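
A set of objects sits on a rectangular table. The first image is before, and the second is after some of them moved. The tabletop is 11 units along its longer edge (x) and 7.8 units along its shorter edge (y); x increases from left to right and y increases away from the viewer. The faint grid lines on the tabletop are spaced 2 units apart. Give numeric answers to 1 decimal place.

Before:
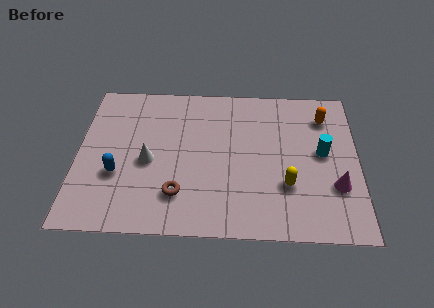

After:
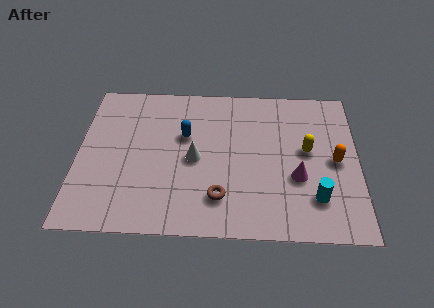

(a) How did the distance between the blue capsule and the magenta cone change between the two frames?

-3.7

Before: roughly 8.5 units apart; after: 4.8. That's 3.7 units closer together.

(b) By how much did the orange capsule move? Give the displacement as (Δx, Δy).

(0.4, -2.3)

The orange capsule was at about (9.7, 6.1) and moved to about (10.1, 3.8).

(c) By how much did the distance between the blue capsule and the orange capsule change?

-2.7

Before: roughly 8.7 units apart; after: 6.0. That's 2.7 units closer together.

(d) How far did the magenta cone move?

1.6

The magenta cone moved from about (10.1, 2.5) to (8.6, 2.9), a distance of √(1.5² + 0.4²) ≈ 1.6.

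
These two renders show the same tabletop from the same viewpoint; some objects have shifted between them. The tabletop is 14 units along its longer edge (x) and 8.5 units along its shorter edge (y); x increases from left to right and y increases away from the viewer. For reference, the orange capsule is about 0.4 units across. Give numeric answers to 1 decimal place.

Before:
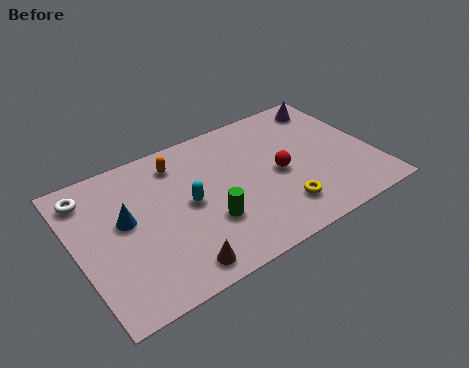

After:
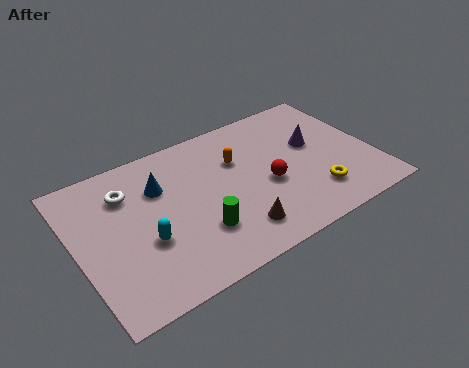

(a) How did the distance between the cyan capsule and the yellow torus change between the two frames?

+3.3

They were about 4.7 units apart before and 8.0 after — 3.3 units further apart.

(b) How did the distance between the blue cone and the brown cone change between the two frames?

+1.0

They were about 4.1 units apart before and 5.1 after — 1.0 units further apart.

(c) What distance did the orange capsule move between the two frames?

3.0

From (5.1, 6.9) to (7.8, 5.7), the orange capsule covered √(2.7² + 1.2²) ≈ 3.0 units.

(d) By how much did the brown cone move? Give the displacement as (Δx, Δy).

(2.9, 0.6)

The brown cone was at about (4.1, 1.1) and moved to about (7.0, 1.7).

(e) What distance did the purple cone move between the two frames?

2.5

The purple cone moved from about (12.6, 7.2) to (11.4, 5.0), a distance of √(1.2² + 2.2²) ≈ 2.5.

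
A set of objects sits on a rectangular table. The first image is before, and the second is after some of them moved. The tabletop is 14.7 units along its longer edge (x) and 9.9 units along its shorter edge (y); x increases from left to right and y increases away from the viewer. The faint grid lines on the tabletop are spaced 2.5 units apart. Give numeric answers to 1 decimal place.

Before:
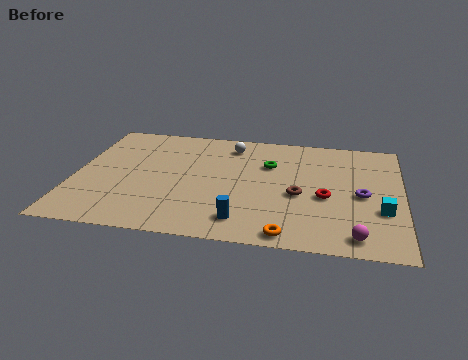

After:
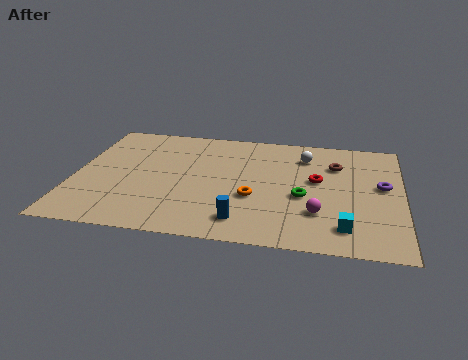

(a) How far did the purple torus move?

1.3

The purple torus was near (12.9, 4.6) before and (13.8, 5.5) after, so it travelled √(0.9² + 0.9²) ≈ 1.3 units.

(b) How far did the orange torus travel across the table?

3.2

The orange torus was near (9.7, 0.9) before and (8.1, 3.7) after, so it travelled √(1.6² + 2.8²) ≈ 3.2 units.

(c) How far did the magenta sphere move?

2.3

From (12.7, 1.2) to (11.0, 2.8), the magenta sphere covered √(1.7² + 1.6²) ≈ 2.3 units.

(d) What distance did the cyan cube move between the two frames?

2.3

From (13.8, 3.4) to (12.2, 1.8), the cyan cube covered √(1.6² + 1.6²) ≈ 2.3 units.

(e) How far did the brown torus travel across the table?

3.3

From (10.1, 4.2) to (11.7, 7.1), the brown torus covered √(1.6² + 2.9²) ≈ 3.3 units.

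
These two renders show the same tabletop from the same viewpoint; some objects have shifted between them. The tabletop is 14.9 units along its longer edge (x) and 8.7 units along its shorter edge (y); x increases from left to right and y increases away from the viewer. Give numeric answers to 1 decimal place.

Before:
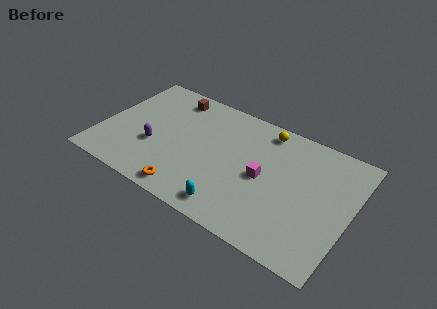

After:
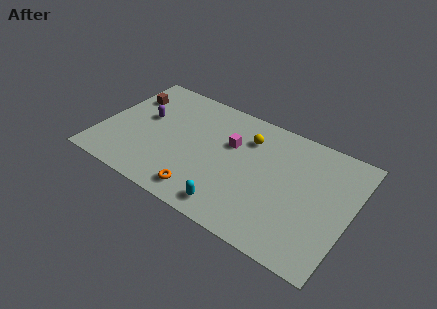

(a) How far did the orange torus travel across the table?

0.9

The orange torus moved from about (5.8, 1.0) to (6.6, 1.3), a distance of √(0.8² + 0.3²) ≈ 0.9.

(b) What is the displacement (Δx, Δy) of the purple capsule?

(-0.9, 1.9)

The purple capsule was at about (3.3, 3.2) and moved to about (2.4, 5.1).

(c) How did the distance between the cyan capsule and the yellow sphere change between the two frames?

-1.2

The distance was about 6.5 in the first image and 5.3 in the second, so they moved 1.2 units closer together.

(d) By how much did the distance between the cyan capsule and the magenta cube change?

+1.2

Before: roughly 3.3 units apart; after: 4.5. That's 1.2 units further apart.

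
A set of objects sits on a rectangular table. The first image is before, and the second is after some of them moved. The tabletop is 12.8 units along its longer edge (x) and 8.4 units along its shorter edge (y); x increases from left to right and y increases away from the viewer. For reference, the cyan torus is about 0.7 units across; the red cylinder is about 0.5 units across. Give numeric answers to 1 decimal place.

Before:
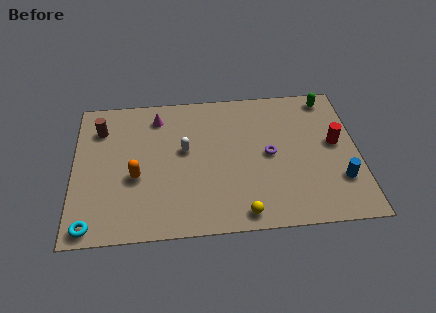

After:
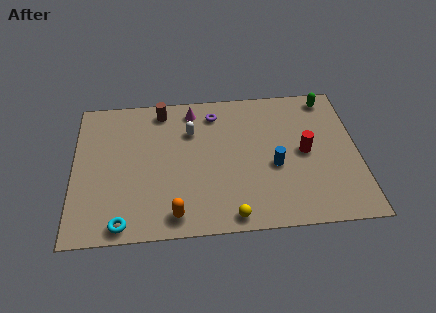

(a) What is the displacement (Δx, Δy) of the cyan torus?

(1.4, 0.0)

The cyan torus was at about (0.8, 0.8) and moved to about (2.2, 0.8).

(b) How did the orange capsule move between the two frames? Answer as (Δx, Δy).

(1.7, -2.3)

The orange capsule was at about (2.8, 3.4) and moved to about (4.5, 1.1).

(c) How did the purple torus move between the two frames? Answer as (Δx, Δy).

(-2.4, 2.7)

The purple torus was at about (8.8, 4.2) and moved to about (6.4, 6.9).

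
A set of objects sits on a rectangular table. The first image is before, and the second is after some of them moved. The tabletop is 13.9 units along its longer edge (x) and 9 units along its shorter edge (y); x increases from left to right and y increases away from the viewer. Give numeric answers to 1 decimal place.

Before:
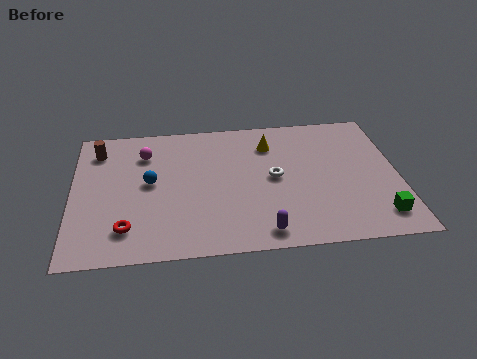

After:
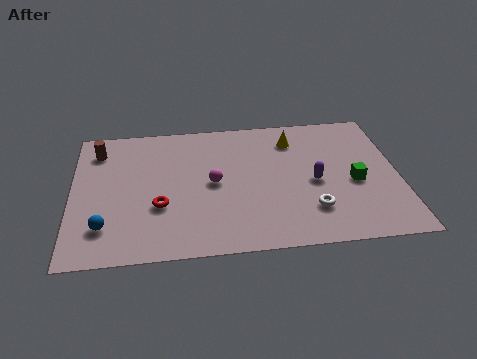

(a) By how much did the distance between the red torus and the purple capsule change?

+0.9

The distance was about 5.8 in the first image and 6.7 in the second, so they moved 0.9 units further apart.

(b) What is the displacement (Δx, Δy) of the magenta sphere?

(2.9, -2.3)

The magenta sphere was at about (3.1, 6.8) and moved to about (6.0, 4.5).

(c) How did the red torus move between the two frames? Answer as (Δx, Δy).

(1.4, 1.3)

The red torus started near (2.3, 1.9) and ended near (3.7, 3.2).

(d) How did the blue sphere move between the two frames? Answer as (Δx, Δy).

(-1.9, -2.7)

The blue sphere was at about (3.3, 4.8) and moved to about (1.4, 2.1).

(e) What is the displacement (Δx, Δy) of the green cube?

(-0.9, 2.3)

From the two frames, the green cube sits at roughly (12.9, 1.6) before and (12.0, 3.9) after.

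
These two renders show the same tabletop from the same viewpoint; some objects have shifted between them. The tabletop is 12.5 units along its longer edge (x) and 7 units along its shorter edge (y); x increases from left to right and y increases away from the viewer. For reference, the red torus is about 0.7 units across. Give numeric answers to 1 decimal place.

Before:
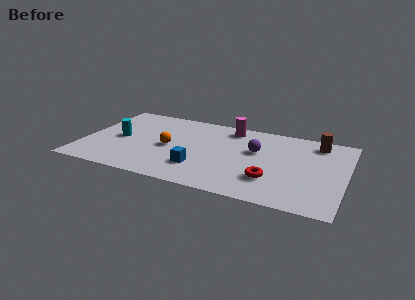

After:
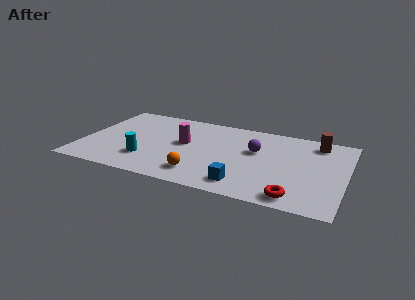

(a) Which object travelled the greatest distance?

the magenta cylinder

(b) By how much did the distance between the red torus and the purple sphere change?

+1.5

The distance was about 2.5 in the first image and 4.0 in the second, so they moved 1.5 units further apart.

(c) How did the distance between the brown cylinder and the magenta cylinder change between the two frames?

+2.3

The distance was about 4.2 in the first image and 6.5 in the second, so they moved 2.3 units further apart.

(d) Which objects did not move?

the brown cylinder and the purple sphere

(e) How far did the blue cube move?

2.3

The blue cube moved from about (5.7, 1.9) to (7.9, 1.2), a distance of √(2.2² + 0.7²) ≈ 2.3.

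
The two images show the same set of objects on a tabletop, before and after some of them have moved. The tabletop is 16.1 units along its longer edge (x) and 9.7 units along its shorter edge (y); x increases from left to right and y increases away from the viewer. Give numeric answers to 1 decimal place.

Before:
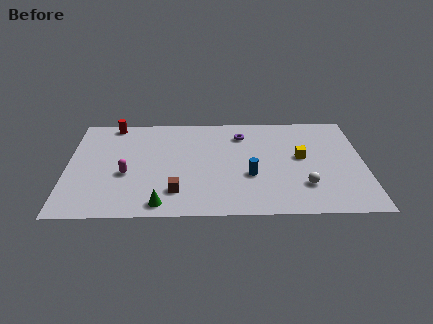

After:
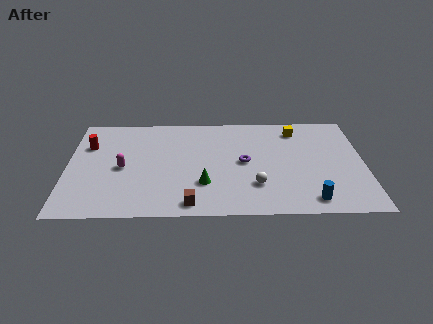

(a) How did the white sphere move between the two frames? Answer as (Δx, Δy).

(-2.6, 0.1)

The white sphere started near (12.8, 2.6) and ended near (10.2, 2.7).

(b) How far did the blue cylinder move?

3.9

The blue cylinder was near (9.9, 3.6) before and (13.1, 1.3) after, so it travelled √(3.2² + 2.3²) ≈ 3.9 units.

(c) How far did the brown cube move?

1.4

The brown cube was near (5.9, 2.2) before and (6.7, 1.1) after, so it travelled √(0.8² + 1.1²) ≈ 1.4 units.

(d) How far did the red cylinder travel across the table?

2.5

The red cylinder was near (2.4, 8.8) before and (1.1, 6.7) after, so it travelled √(1.3² + 2.1²) ≈ 2.5 units.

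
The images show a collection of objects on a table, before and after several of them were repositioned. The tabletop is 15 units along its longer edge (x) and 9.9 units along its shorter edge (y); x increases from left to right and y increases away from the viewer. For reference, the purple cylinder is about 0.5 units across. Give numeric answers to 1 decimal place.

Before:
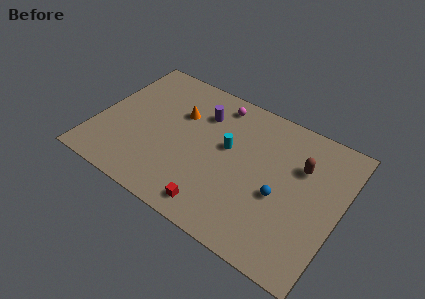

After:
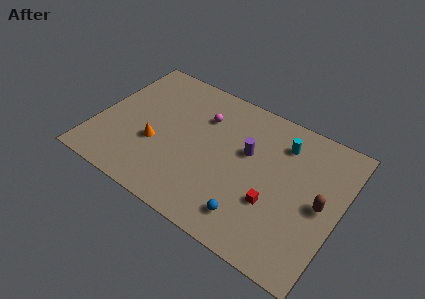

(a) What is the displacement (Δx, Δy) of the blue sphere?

(-1.4, -2.3)

The blue sphere was at about (11.5, 4.1) and moved to about (10.1, 1.8).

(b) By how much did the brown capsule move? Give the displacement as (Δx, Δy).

(1.5, -1.9)

From the two frames, the brown capsule sits at roughly (12.4, 6.7) before and (13.9, 4.8) after.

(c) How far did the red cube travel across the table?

3.8

The red cube was near (8.0, 1.3) before and (11.2, 3.4) after, so it travelled √(3.2² + 2.1²) ≈ 3.8 units.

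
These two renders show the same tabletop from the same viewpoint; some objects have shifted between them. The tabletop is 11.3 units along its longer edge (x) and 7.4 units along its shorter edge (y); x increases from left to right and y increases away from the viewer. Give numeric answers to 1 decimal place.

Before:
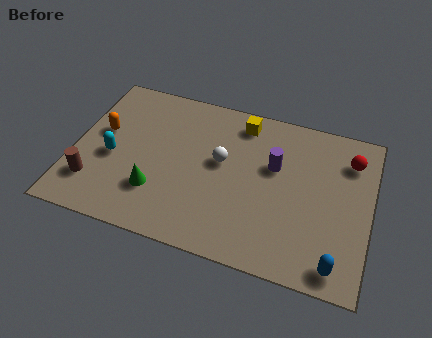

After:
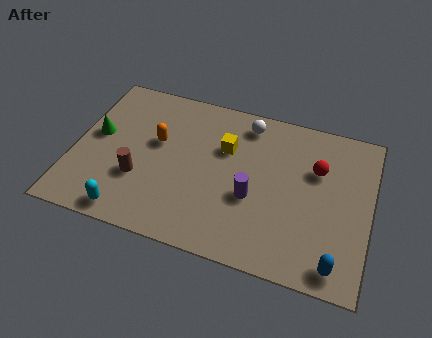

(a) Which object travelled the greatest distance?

the green cone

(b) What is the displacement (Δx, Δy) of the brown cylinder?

(1.7, 0.7)

The brown cylinder was at about (0.9, 1.8) and moved to about (2.6, 2.5).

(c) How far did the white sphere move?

2.2

The white sphere was near (5.6, 4.2) before and (6.4, 6.3) after, so it travelled √(0.8² + 2.1²) ≈ 2.2 units.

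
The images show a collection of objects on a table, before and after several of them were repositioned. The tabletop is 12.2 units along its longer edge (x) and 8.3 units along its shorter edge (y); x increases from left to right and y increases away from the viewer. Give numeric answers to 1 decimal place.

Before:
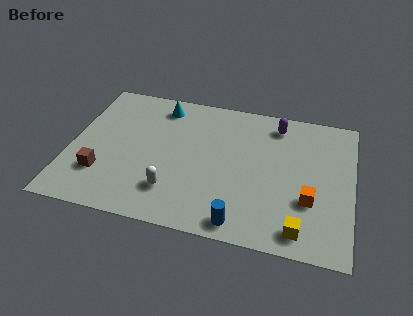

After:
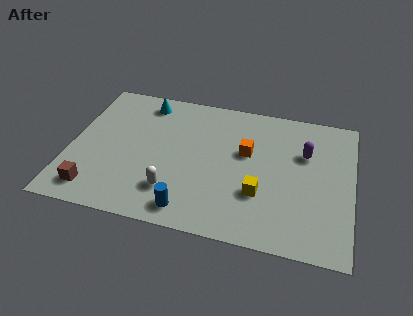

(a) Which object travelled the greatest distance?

the orange cube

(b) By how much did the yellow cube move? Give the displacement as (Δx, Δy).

(-1.8, 1.6)

From the two frames, the yellow cube sits at roughly (10.1, 1.1) before and (8.3, 2.7) after.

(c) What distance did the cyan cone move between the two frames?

0.7

The cyan cone was near (3.7, 7.0) before and (3.0, 7.1) after, so it travelled √(0.7² + 0.1²) ≈ 0.7 units.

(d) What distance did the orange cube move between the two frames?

3.6

The orange cube was near (10.4, 2.8) before and (7.6, 5.0) after, so it travelled √(2.8² + 2.2²) ≈ 3.6 units.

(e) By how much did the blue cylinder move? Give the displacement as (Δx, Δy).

(-2.2, 0.2)

The blue cylinder was at about (7.6, 0.9) and moved to about (5.4, 1.1).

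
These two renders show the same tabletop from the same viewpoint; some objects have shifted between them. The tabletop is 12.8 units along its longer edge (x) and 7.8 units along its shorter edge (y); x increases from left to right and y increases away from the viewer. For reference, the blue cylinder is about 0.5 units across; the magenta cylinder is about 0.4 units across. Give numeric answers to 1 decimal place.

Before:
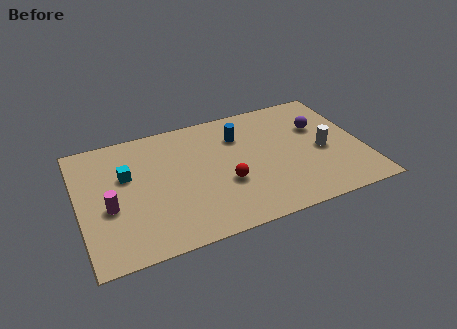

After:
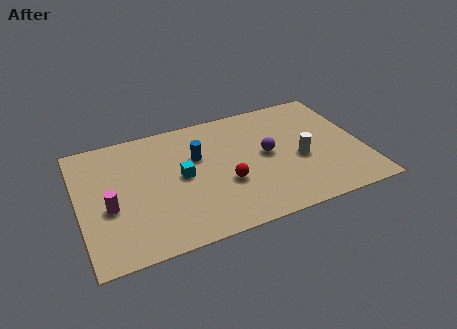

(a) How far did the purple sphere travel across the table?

2.7

The purple sphere was near (11.0, 5.1) before and (8.5, 4.1) after, so it travelled √(2.5² + 1.0²) ≈ 2.7 units.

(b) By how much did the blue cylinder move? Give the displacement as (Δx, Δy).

(-2.0, -0.7)

From the two frames, the blue cylinder sits at roughly (7.4, 5.7) before and (5.4, 5.0) after.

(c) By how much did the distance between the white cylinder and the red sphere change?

-1.1

They were about 4.5 units apart before and 3.4 after — 1.1 units closer together.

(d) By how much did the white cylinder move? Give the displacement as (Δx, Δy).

(-1.1, -0.2)

The white cylinder was at about (11.0, 3.5) and moved to about (9.9, 3.3).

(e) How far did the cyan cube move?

2.6

The cyan cube moved from about (2.2, 4.9) to (4.6, 4.0), a distance of √(2.4² + 0.9²) ≈ 2.6.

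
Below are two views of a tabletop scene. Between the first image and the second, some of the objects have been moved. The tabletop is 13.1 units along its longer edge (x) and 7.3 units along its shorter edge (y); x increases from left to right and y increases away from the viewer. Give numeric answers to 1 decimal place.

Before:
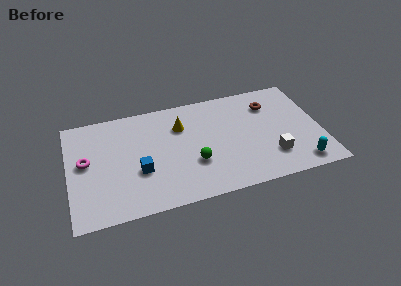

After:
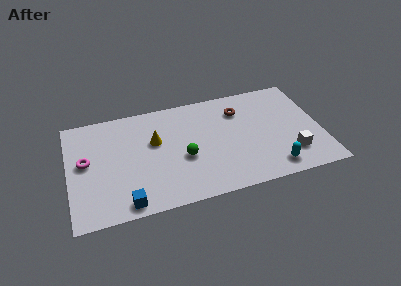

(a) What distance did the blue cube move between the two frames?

2.1

From (3.6, 2.7) to (2.8, 0.8), the blue cube covered √(0.8² + 1.9²) ≈ 2.1 units.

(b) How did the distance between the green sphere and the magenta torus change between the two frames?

-0.6

Before: roughly 5.7 units apart; after: 5.1. That's 0.6 units closer together.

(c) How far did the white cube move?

1.0

From (10.4, 1.9) to (11.4, 1.8), the white cube covered √(1.0² + 0.1²) ≈ 1.0 units.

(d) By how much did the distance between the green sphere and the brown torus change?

-1.2

Before: roughly 5.2 units apart; after: 4.0. That's 1.2 units closer together.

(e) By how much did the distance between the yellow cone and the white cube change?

+1.8

They were about 5.6 units apart before and 7.4 after — 1.8 units further apart.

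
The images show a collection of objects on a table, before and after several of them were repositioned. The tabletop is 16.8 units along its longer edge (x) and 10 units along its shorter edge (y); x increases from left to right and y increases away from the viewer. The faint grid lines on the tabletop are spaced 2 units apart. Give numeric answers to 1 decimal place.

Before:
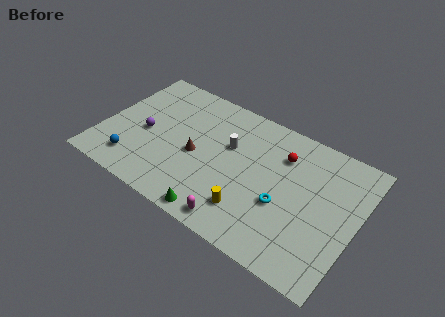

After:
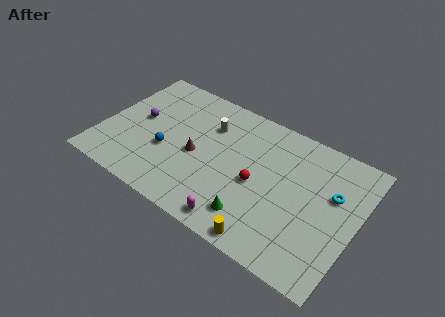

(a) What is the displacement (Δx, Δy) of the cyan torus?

(2.9, 2.4)

The cyan torus was at about (12.2, 3.9) and moved to about (15.1, 6.3).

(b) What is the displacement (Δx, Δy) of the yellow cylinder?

(1.4, -1.4)

From the two frames, the yellow cylinder sits at roughly (10.3, 2.3) before and (11.7, 0.9) after.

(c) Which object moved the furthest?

the cyan torus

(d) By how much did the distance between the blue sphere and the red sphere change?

-4.6

They were about 10.6 units apart before and 6.0 after — 4.6 units closer together.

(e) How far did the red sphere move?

3.1

The red sphere was near (11.6, 7.4) before and (10.4, 4.5) after, so it travelled √(1.2² + 2.9²) ≈ 3.1 units.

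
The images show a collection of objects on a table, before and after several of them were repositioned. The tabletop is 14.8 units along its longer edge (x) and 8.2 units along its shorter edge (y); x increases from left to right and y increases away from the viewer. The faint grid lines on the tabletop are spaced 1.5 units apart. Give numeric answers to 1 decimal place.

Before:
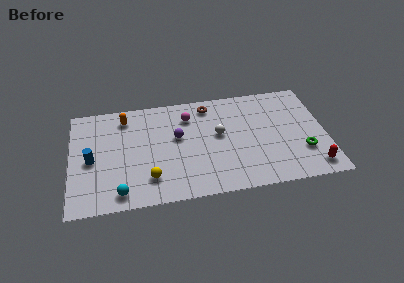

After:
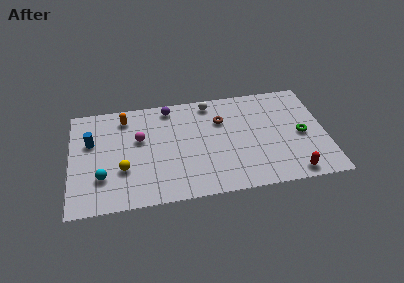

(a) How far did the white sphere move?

2.6

The white sphere moved from about (8.6, 4.6) to (8.2, 7.2), a distance of √(0.4² + 2.6²) ≈ 2.6.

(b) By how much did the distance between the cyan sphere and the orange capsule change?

-1.1

Before: roughly 5.7 units apart; after: 4.6. That's 1.1 units closer together.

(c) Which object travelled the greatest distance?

the magenta sphere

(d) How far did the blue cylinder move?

1.4

The blue cylinder was near (1.2, 3.8) before and (1.2, 5.2) after, so it travelled √(0.0² + 1.4²) ≈ 1.4 units.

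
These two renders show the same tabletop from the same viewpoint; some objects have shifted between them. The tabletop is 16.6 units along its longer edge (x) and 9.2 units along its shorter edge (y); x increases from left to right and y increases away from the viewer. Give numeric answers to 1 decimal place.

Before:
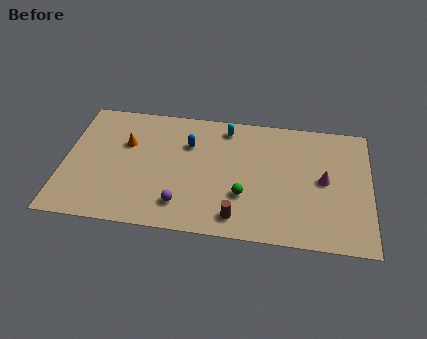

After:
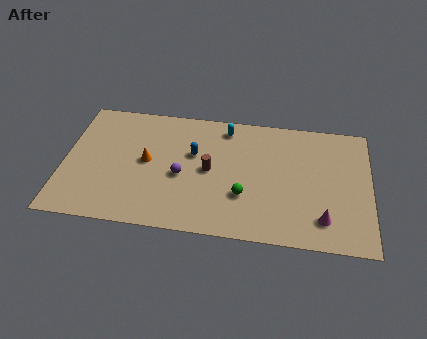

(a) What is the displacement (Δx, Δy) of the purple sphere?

(-0.1, 2.1)

From the two frames, the purple sphere sits at roughly (6.5, 1.9) before and (6.4, 4.0) after.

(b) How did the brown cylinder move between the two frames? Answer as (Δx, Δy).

(-1.6, 3.2)

The brown cylinder started near (9.5, 1.4) and ended near (7.9, 4.6).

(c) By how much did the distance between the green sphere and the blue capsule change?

-0.7

They were about 4.6 units apart before and 3.9 after — 0.7 units closer together.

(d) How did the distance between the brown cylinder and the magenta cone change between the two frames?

+1.1

Before: roughly 5.7 units apart; after: 6.8. That's 1.1 units further apart.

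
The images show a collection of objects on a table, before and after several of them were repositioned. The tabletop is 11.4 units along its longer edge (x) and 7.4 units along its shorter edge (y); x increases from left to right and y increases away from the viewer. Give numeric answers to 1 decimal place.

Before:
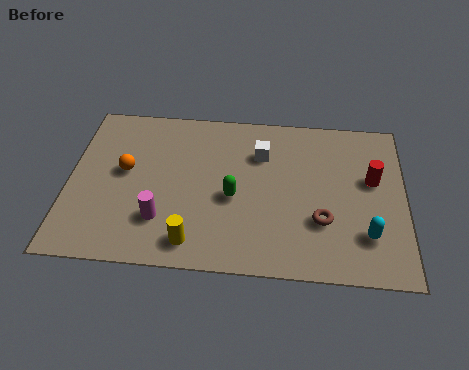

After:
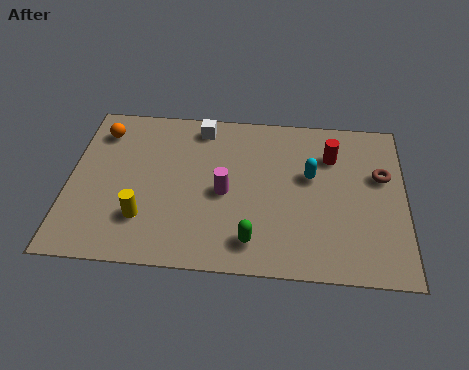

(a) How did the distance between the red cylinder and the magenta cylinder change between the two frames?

-3.4

Before: roughly 7.5 units apart; after: 4.1. That's 3.4 units closer together.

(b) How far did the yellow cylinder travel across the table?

1.9

The yellow cylinder moved from about (4.3, 1.1) to (2.6, 2.0), a distance of √(1.7² + 0.9²) ≈ 1.9.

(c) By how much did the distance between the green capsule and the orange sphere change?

+3.2

The distance was about 3.8 in the first image and 7.0 in the second, so they moved 3.2 units further apart.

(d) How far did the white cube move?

2.4

The white cube was near (6.5, 5.3) before and (4.4, 6.4) after, so it travelled √(2.1² + 1.1²) ≈ 2.4 units.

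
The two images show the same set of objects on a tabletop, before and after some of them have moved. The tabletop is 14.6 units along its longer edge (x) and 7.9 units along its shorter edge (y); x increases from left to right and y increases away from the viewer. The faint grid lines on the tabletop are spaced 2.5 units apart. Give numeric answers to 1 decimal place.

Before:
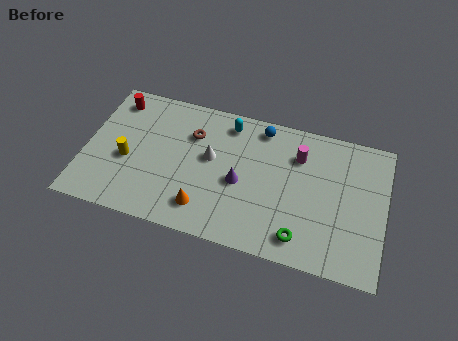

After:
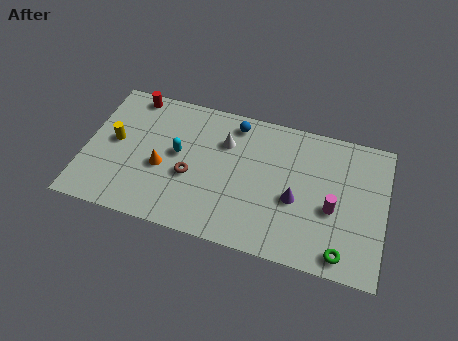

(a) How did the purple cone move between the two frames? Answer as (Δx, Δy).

(2.7, -0.2)

The purple cone was at about (7.6, 3.5) and moved to about (10.3, 3.3).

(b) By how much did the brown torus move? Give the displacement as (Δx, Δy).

(0.1, -2.4)

The brown torus was at about (5.1, 5.6) and moved to about (5.2, 3.2).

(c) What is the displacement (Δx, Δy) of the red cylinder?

(0.8, 0.5)

The red cylinder was at about (1.2, 6.6) and moved to about (2.0, 7.1).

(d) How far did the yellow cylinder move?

1.1

From (2.1, 3.3) to (1.4, 4.2), the yellow cylinder covered √(0.7² + 0.9²) ≈ 1.1 units.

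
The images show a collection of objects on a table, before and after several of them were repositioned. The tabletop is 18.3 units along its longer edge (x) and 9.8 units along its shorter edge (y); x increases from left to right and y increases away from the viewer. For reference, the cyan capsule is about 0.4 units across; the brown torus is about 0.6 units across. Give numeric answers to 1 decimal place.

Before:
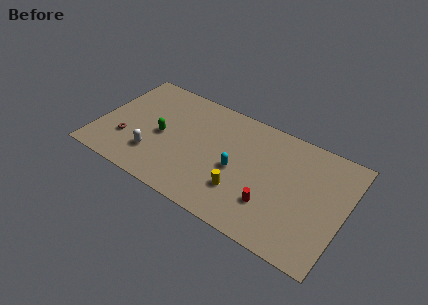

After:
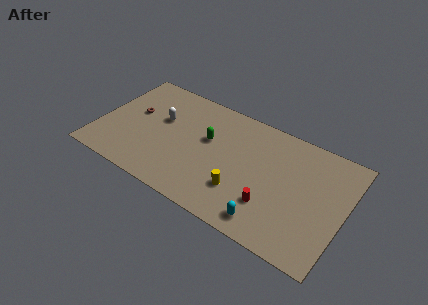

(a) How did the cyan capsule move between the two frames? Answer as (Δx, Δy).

(2.8, -3.0)

The cyan capsule started near (10.4, 4.4) and ended near (13.2, 1.4).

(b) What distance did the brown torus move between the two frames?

2.7

The brown torus moved from about (2.3, 3.0) to (2.4, 5.7), a distance of √(0.1² + 2.7²) ≈ 2.7.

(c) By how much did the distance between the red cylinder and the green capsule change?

-2.6

Before: roughly 8.7 units apart; after: 6.1. That's 2.6 units closer together.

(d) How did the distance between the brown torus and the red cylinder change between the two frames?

+0.3

They were about 10.9 units apart before and 11.2 after — 0.3 units further apart.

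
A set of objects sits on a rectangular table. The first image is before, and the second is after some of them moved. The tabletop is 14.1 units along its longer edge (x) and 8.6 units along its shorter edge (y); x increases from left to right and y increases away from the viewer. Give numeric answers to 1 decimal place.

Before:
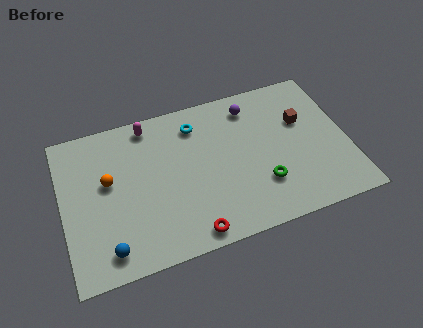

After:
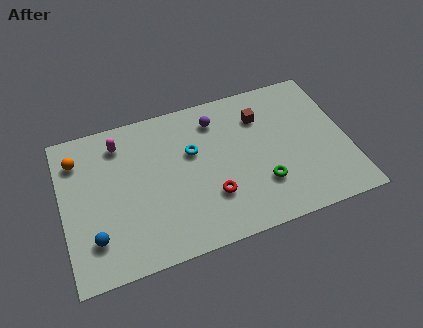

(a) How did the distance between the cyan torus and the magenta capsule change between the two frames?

+1.4

The distance was about 2.4 in the first image and 3.8 in the second, so they moved 1.4 units further apart.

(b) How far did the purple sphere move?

1.8

The purple sphere moved from about (9.6, 7.1) to (7.8, 6.9), a distance of √(1.8² + 0.2²) ≈ 1.8.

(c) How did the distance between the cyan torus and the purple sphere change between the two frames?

-0.8

They were about 2.8 units apart before and 2.0 after — 0.8 units closer together.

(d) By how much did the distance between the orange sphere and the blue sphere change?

+0.9

Before: roughly 3.7 units apart; after: 4.6. That's 0.9 units further apart.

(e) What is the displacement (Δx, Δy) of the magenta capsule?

(-1.5, -0.6)

The magenta capsule was at about (4.5, 7.6) and moved to about (3.0, 7.0).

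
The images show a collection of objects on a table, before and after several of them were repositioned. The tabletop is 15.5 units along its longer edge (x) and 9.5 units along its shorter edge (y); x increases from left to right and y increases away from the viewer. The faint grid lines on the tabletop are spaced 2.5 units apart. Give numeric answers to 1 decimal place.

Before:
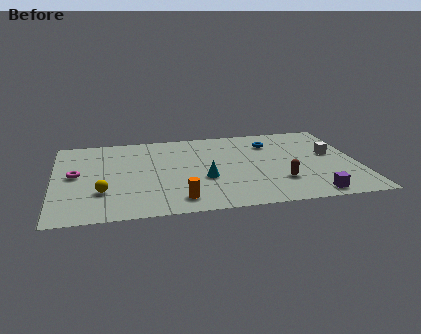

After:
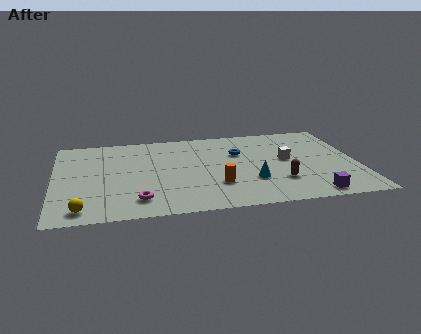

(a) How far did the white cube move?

2.3

From (14.2, 5.4) to (11.9, 5.1), the white cube covered √(2.3² + 0.3²) ≈ 2.3 units.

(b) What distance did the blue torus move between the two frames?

1.9

From (11.2, 7.2) to (9.5, 6.3), the blue torus covered √(1.7² + 0.9²) ≈ 1.9 units.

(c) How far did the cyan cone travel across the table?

2.5

From (7.6, 3.6) to (10.0, 3.0), the cyan cone covered √(2.4² + 0.6²) ≈ 2.5 units.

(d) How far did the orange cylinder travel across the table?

2.4

From (6.2, 1.5) to (8.2, 2.8), the orange cylinder covered √(2.0² + 1.3²) ≈ 2.4 units.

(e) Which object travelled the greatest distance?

the magenta torus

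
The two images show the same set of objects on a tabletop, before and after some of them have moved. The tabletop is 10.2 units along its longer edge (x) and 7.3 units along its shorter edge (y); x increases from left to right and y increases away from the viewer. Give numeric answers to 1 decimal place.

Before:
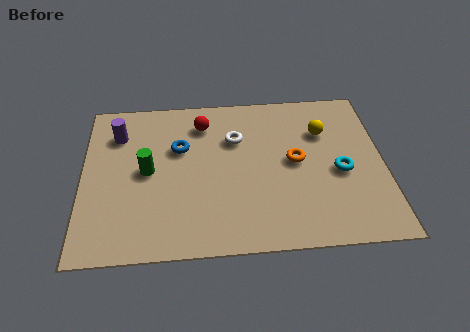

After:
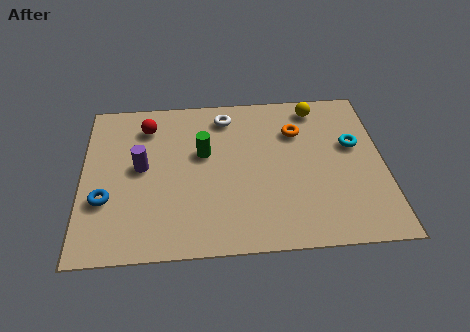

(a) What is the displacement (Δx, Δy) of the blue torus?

(-2.5, -2.2)

The blue torus was at about (3.3, 4.7) and moved to about (0.8, 2.5).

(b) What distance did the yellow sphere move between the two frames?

1.2

The yellow sphere moved from about (8.2, 5.1) to (8.0, 6.3), a distance of √(0.2² + 1.2²) ≈ 1.2.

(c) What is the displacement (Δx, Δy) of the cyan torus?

(0.5, 1.2)

The cyan torus started near (8.7, 3.2) and ended near (9.2, 4.4).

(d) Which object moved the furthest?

the blue torus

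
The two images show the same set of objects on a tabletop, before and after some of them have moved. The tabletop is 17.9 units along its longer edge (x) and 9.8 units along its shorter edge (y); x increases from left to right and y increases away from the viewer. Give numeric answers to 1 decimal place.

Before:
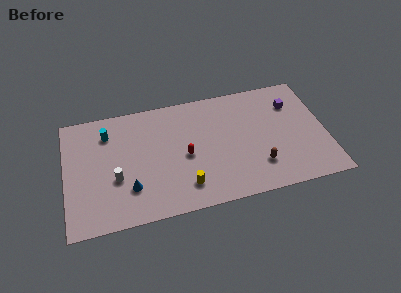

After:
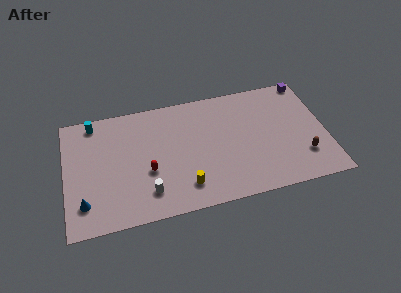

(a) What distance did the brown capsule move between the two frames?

3.1

From (13.1, 2.5) to (16.2, 2.6), the brown capsule covered √(3.1² + 0.1²) ≈ 3.1 units.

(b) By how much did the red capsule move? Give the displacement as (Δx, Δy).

(-2.6, -0.7)

The red capsule was at about (8.2, 4.5) and moved to about (5.6, 3.8).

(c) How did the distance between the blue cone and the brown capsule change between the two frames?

+6.2

The distance was about 8.8 in the first image and 15.0 in the second, so they moved 6.2 units further apart.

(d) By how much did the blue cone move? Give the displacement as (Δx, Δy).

(-3.1, -0.5)

The blue cone was at about (4.3, 2.7) and moved to about (1.2, 2.2).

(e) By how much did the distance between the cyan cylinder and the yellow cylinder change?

+1.4

Before: roughly 7.5 units apart; after: 8.9. That's 1.4 units further apart.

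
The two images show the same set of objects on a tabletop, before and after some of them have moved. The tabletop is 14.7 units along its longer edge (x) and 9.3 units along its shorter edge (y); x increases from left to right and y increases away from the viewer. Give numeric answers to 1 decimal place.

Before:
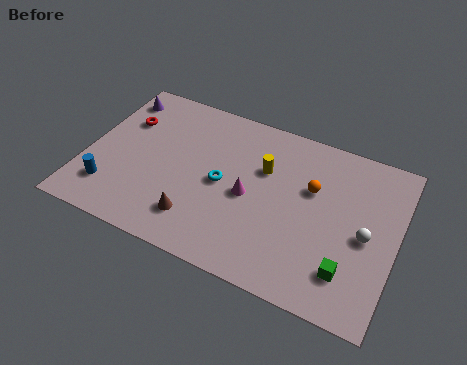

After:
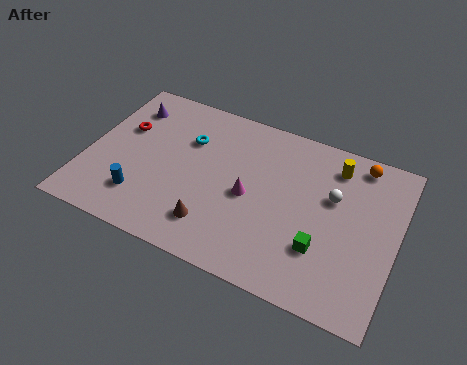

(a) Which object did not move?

the magenta cone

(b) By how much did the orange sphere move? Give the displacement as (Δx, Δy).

(2.0, 2.3)

From the two frames, the orange sphere sits at roughly (10.6, 5.9) before and (12.6, 8.2) after.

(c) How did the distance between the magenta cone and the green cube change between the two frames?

-1.5

Before: roughly 5.4 units apart; after: 3.9. That's 1.5 units closer together.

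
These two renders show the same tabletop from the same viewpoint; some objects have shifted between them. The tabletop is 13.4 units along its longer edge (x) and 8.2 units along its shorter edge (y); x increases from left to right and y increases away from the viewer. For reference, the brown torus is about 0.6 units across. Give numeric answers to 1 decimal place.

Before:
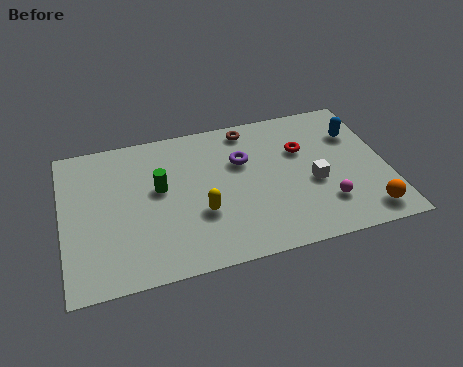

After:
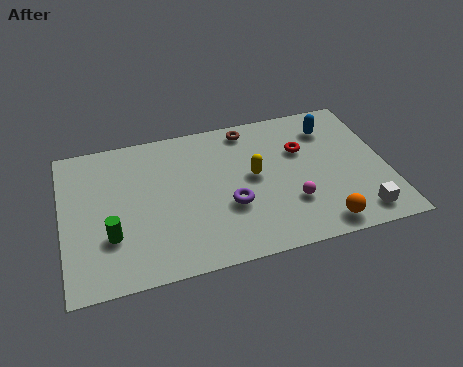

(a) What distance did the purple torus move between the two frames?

2.5

From (7.5, 5.4) to (6.8, 3.0), the purple torus covered √(0.7² + 2.4²) ≈ 2.5 units.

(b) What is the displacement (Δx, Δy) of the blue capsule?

(-1.0, 0.6)

From the two frames, the blue capsule sits at roughly (12.3, 5.8) before and (11.3, 6.4) after.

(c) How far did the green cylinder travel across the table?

3.0

The green cylinder was near (4.0, 4.7) before and (1.9, 2.6) after, so it travelled √(2.1² + 2.1²) ≈ 3.0 units.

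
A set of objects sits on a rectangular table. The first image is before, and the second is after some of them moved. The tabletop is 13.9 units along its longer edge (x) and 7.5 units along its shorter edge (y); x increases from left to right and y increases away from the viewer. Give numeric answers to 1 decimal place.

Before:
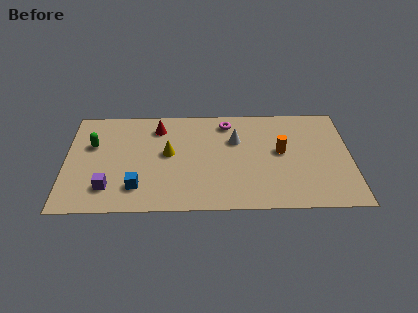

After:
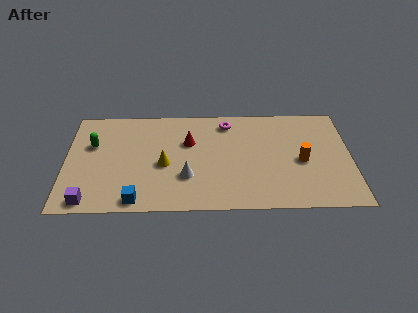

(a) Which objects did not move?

the magenta torus and the green capsule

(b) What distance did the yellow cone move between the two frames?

0.8

The yellow cone was near (5.0, 4.1) before and (4.8, 3.3) after, so it travelled √(0.2² + 0.8²) ≈ 0.8 units.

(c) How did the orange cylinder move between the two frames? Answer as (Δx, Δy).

(1.0, -0.7)

The orange cylinder started near (10.5, 4.1) and ended near (11.5, 3.4).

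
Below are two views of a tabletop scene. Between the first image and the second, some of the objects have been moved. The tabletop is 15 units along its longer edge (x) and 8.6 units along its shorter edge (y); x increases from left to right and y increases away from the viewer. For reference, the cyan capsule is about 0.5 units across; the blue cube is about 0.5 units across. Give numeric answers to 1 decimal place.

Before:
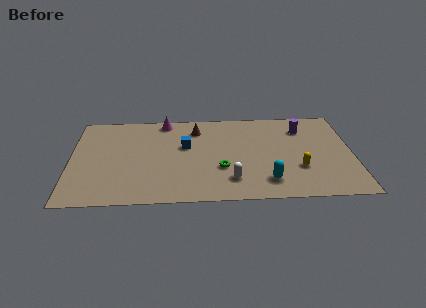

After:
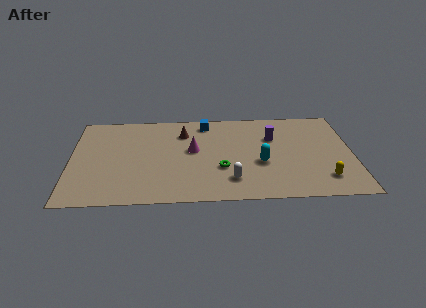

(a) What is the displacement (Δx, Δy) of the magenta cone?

(1.5, -2.9)

From the two frames, the magenta cone sits at roughly (5.0, 7.7) before and (6.5, 4.8) after.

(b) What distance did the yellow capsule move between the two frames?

1.6

The yellow capsule moved from about (12.1, 2.8) to (13.4, 1.8), a distance of √(1.3² + 1.0²) ≈ 1.6.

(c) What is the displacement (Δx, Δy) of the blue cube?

(1.1, 2.2)

The blue cube was at about (6.1, 5.2) and moved to about (7.2, 7.4).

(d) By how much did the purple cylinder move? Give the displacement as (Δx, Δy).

(-1.6, -0.8)

From the two frames, the purple cylinder sits at roughly (12.4, 6.6) before and (10.8, 5.8) after.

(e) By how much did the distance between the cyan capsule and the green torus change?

-0.6

Before: roughly 2.7 units apart; after: 2.1. That's 0.6 units closer together.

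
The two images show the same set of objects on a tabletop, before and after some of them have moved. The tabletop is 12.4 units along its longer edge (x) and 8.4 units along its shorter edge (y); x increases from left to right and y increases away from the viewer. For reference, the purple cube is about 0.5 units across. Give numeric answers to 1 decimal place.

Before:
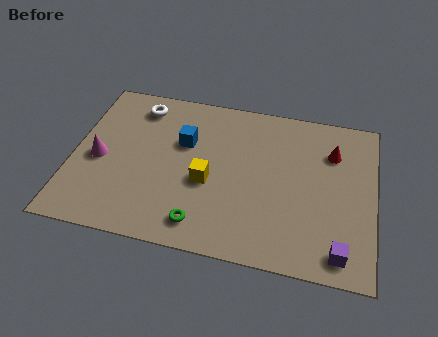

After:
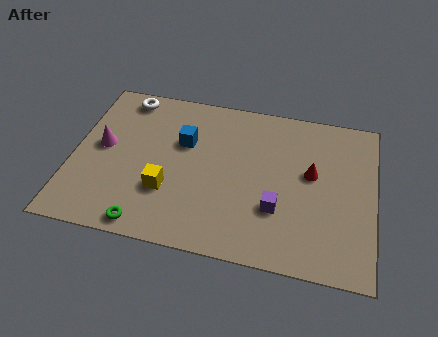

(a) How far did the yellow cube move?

1.8

From (5.6, 3.5) to (4.0, 2.7), the yellow cube covered √(1.6² + 0.8²) ≈ 1.8 units.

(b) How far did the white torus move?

0.7

The white torus was near (2.5, 7.0) before and (1.9, 7.4) after, so it travelled √(0.6² + 0.4²) ≈ 0.7 units.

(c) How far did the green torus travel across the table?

2.3

The green torus was near (5.5, 1.3) before and (3.3, 0.8) after, so it travelled √(2.2² + 0.5²) ≈ 2.3 units.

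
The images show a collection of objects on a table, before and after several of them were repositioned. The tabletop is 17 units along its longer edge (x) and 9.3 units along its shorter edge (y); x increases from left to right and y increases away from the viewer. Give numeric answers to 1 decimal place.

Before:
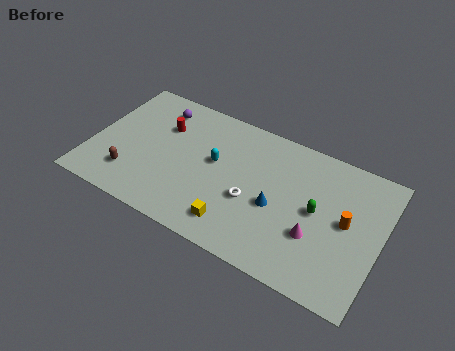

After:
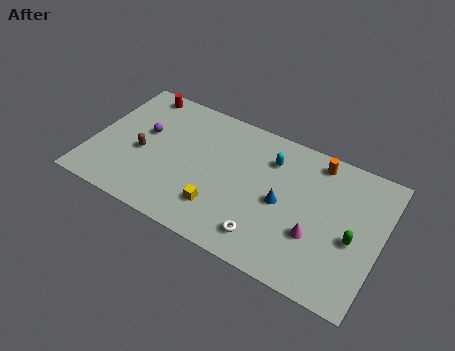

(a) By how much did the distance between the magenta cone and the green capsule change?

+0.6

They were about 1.6 units apart before and 2.2 after — 0.6 units further apart.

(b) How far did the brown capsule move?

1.8

From (2.6, 2.2) to (3.0, 4.0), the brown capsule covered √(0.4² + 1.8²) ≈ 1.8 units.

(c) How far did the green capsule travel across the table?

2.3

The green capsule moved from about (13.3, 4.8) to (15.5, 4.0), a distance of √(2.2² + 0.8²) ≈ 2.3.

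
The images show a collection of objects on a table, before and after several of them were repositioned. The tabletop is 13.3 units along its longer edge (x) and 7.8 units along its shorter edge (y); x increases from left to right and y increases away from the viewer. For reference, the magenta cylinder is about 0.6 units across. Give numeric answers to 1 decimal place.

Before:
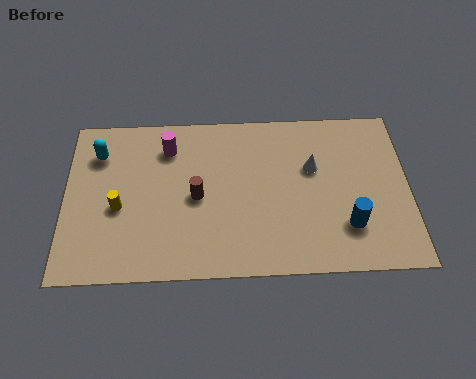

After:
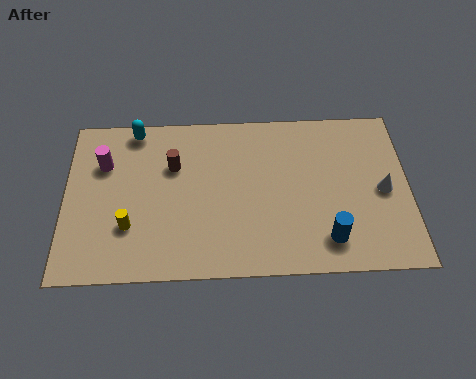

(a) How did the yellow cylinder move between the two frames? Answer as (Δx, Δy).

(0.4, -0.9)

From the two frames, the yellow cylinder sits at roughly (2.1, 3.3) before and (2.5, 2.4) after.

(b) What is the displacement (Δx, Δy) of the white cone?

(2.7, -1.2)

The white cone was at about (9.6, 4.9) and moved to about (12.3, 3.7).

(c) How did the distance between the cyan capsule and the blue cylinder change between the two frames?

-1.1

The distance was about 10.3 in the first image and 9.2 in the second, so they moved 1.1 units closer together.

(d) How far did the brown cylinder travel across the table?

1.7

From (5.1, 3.7) to (4.2, 5.2), the brown cylinder covered √(0.9² + 1.5²) ≈ 1.7 units.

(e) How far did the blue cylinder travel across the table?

1.0

From (10.9, 2.1) to (10.1, 1.5), the blue cylinder covered √(0.8² + 0.6²) ≈ 1.0 units.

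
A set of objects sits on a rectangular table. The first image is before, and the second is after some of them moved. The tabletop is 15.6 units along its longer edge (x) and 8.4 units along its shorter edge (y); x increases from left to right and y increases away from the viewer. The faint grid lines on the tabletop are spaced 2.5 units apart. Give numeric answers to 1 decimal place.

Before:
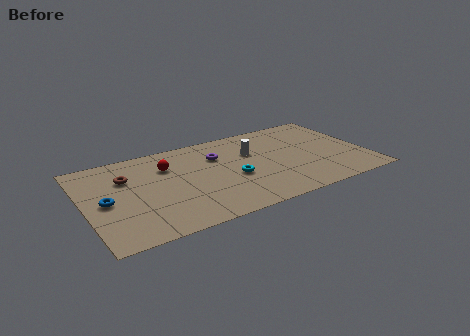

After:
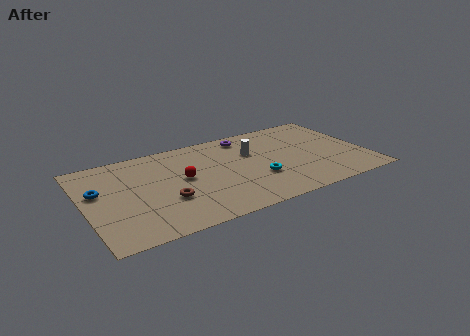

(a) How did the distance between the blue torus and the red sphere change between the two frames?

+0.5

The distance was about 4.1 in the first image and 4.6 in the second, so they moved 0.5 units further apart.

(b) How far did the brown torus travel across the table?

3.5

The brown torus moved from about (2.4, 5.8) to (4.3, 2.9), a distance of √(1.9² + 2.9²) ≈ 3.5.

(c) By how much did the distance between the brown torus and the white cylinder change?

-1.3

The distance was about 7.0 in the first image and 5.7 in the second, so they moved 1.3 units closer together.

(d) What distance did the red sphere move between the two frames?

1.7

From (4.7, 6.0) to (5.4, 4.5), the red sphere covered √(0.7² + 1.5²) ≈ 1.7 units.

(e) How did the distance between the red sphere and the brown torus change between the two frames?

-0.4

They were about 2.3 units apart before and 1.9 after — 0.4 units closer together.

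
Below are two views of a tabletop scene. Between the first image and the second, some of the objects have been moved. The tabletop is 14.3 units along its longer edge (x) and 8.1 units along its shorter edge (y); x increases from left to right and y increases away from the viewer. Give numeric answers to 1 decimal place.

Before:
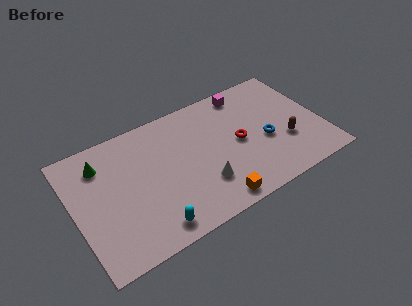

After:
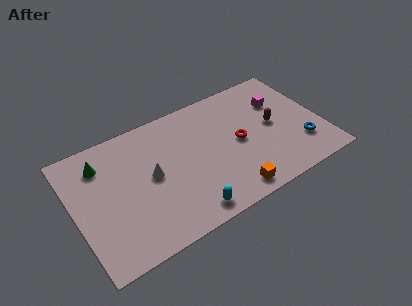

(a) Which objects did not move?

the red torus and the green cone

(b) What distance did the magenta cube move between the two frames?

2.3

The magenta cube was near (10.4, 7.1) before and (12.2, 5.6) after, so it travelled √(1.8² + 1.5²) ≈ 2.3 units.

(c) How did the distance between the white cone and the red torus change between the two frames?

+2.2

The distance was about 2.9 in the first image and 5.1 in the second, so they moved 2.2 units further apart.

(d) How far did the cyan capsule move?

2.0

The cyan capsule moved from about (4.0, 1.1) to (6.0, 1.0), a distance of √(2.0² + 0.1²) ≈ 2.0.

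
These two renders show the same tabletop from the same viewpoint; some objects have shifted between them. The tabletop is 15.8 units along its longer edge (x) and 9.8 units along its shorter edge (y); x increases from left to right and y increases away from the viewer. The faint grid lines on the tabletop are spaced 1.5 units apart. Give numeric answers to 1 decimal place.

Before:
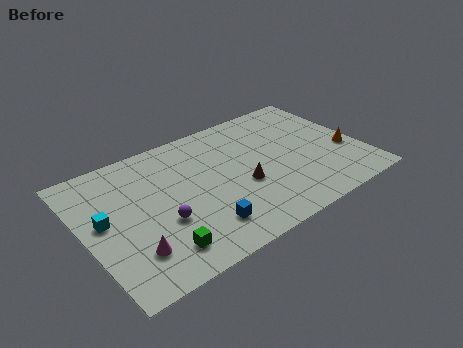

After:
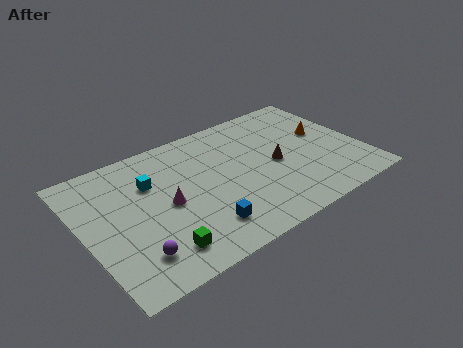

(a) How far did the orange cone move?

2.2

From (14.9, 3.7) to (14.0, 5.7), the orange cone covered √(0.9² + 2.0²) ≈ 2.2 units.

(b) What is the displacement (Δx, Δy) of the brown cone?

(2.1, 0.7)

The brown cone was at about (8.8, 3.9) and moved to about (10.9, 4.6).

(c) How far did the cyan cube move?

3.2

From (1.1, 5.3) to (4.0, 6.7), the cyan cube covered √(2.9² + 1.4²) ≈ 3.2 units.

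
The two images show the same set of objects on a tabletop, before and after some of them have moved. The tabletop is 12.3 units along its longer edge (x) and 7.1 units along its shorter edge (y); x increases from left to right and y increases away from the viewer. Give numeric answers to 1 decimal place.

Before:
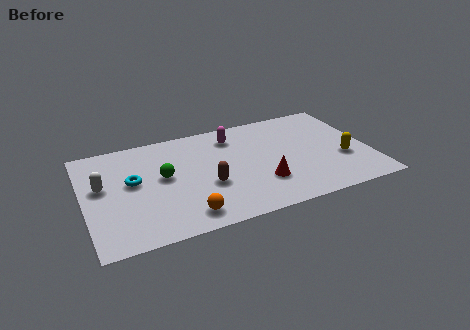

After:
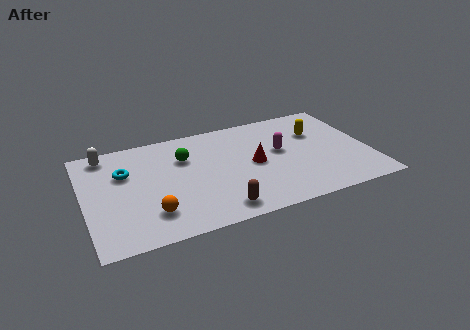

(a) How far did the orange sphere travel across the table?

1.5

The orange sphere moved from about (4.1, 1.1) to (2.7, 1.7), a distance of √(1.4² + 0.6²) ≈ 1.5.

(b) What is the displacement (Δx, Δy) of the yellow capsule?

(-0.9, 2.2)

From the two frames, the yellow capsule sits at roughly (11.1, 2.6) before and (10.2, 4.8) after.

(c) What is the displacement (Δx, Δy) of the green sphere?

(1.0, 1.0)

From the two frames, the green sphere sits at roughly (3.4, 3.9) before and (4.4, 4.9) after.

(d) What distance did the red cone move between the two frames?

1.4

The red cone was near (7.5, 2.1) before and (7.3, 3.5) after, so it travelled √(0.2² + 1.4²) ≈ 1.4 units.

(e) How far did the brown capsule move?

1.7

The brown capsule was near (5.2, 2.7) before and (5.5, 1.0) after, so it travelled √(0.3² + 1.7²) ≈ 1.7 units.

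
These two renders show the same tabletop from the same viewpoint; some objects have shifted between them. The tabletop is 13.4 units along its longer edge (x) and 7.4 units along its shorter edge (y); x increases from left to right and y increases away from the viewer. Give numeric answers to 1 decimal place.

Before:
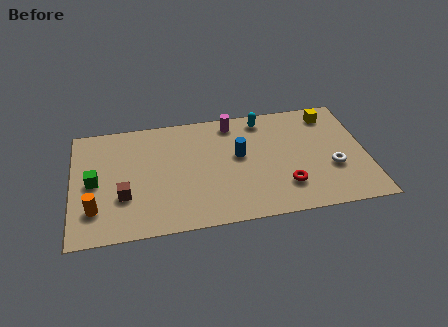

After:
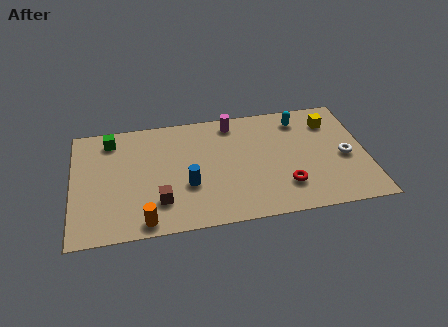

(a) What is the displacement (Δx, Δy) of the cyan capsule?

(1.7, -0.3)

The cyan capsule started near (8.8, 6.4) and ended near (10.5, 6.1).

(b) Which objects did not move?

the magenta cylinder and the red torus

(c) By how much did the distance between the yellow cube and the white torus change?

-1.0

Before: roughly 3.5 units apart; after: 2.5. That's 1.0 units closer together.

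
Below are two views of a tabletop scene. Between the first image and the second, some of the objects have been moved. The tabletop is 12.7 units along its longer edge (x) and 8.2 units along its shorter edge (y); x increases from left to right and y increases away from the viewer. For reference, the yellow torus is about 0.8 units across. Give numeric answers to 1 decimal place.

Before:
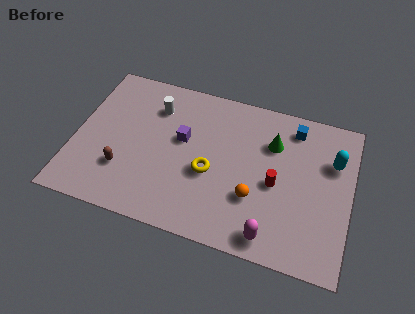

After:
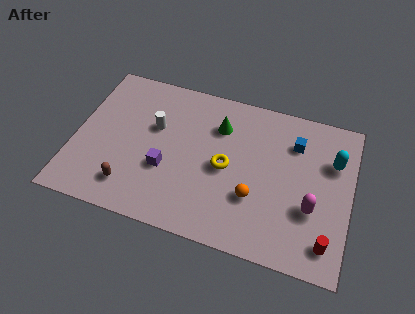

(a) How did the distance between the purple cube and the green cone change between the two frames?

-0.5

The distance was about 4.2 in the first image and 3.7 in the second, so they moved 0.5 units closer together.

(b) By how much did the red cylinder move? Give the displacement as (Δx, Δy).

(2.5, -2.3)

From the two frames, the red cylinder sits at roughly (9.3, 3.7) before and (11.8, 1.4) after.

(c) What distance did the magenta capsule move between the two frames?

2.5

From (9.3, 1.0) to (11.0, 2.9), the magenta capsule covered √(1.7² + 1.9²) ≈ 2.5 units.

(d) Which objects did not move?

the cyan capsule and the orange sphere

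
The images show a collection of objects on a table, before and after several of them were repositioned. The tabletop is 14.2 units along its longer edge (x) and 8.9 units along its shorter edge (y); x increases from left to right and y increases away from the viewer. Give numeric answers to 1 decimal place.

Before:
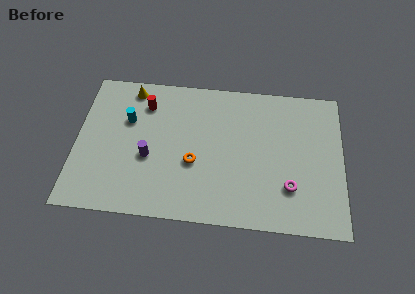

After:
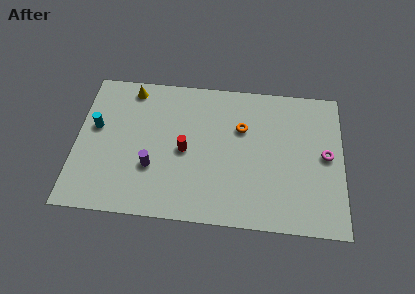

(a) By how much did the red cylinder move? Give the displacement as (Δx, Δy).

(2.2, -2.7)

The red cylinder started near (3.6, 6.9) and ended near (5.8, 4.2).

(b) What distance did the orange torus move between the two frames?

3.5

The orange torus moved from about (6.3, 3.5) to (8.8, 5.9), a distance of √(2.5² + 2.4²) ≈ 3.5.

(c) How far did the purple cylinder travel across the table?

0.6

From (3.9, 3.6) to (4.1, 3.0), the purple cylinder covered √(0.2² + 0.6²) ≈ 0.6 units.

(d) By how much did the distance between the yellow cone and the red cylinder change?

+3.5

They were about 1.2 units apart before and 4.7 after — 3.5 units further apart.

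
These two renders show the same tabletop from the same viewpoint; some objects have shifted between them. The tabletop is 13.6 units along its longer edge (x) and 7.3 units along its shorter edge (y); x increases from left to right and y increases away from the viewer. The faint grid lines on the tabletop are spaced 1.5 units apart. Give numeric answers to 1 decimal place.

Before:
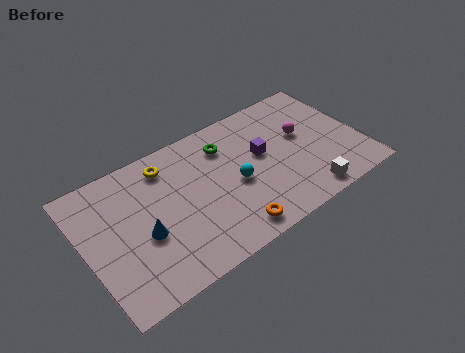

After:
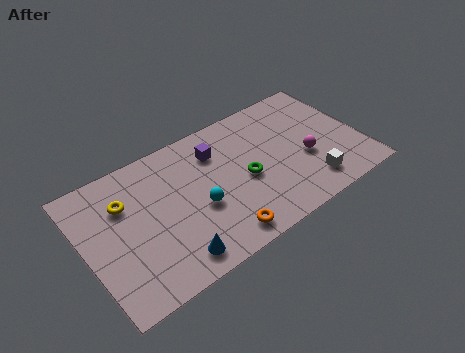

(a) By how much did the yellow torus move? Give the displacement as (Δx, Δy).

(-2.2, -0.9)

From the two frames, the yellow torus sits at roughly (4.3, 6.0) before and (2.1, 5.1) after.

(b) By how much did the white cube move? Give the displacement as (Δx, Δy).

(0.3, 0.5)

The white cube started near (10.4, 0.9) and ended near (10.7, 1.4).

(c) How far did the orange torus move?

0.5

From (6.6, 1.0) to (6.1, 1.0), the orange torus covered √(0.5² + 0.0²) ≈ 0.5 units.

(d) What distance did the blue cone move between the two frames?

2.2

The blue cone was near (2.7, 3.0) before and (3.8, 1.1) after, so it travelled √(1.1² + 1.9²) ≈ 2.2 units.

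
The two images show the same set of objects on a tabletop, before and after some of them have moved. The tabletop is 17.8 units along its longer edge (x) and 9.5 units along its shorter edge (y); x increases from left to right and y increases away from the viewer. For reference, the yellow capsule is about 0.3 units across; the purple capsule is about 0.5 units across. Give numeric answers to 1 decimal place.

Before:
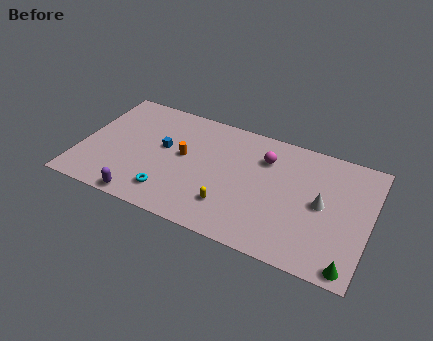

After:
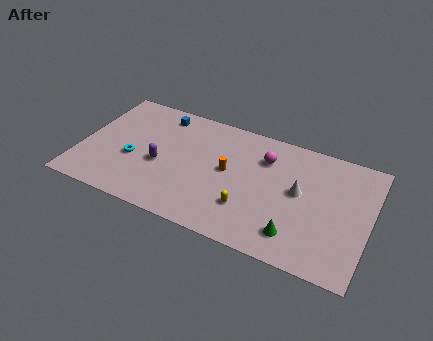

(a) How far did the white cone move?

1.5

The white cone was near (14.9, 4.8) before and (13.5, 5.2) after, so it travelled √(1.4² + 0.4²) ≈ 1.5 units.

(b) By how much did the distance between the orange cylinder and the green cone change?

-5.9

The distance was about 11.4 in the first image and 5.5 in the second, so they moved 5.9 units closer together.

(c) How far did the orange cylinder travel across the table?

2.8

The orange cylinder was near (6.3, 5.2) before and (9.1, 5.1) after, so it travelled √(2.8² + 0.1²) ≈ 2.8 units.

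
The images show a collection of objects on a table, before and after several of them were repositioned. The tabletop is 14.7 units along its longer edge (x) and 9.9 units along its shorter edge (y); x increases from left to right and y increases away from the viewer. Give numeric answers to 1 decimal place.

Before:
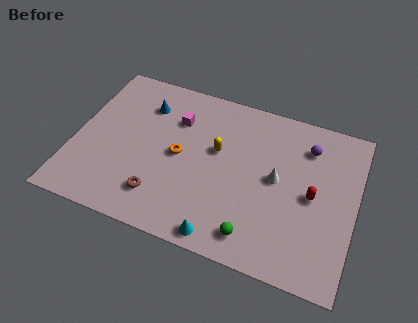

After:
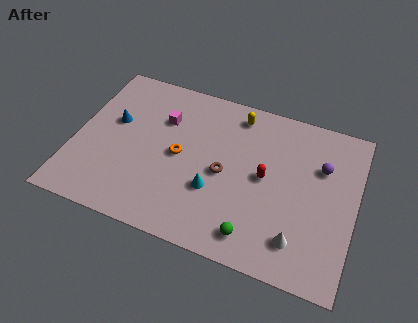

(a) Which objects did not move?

the orange torus and the green sphere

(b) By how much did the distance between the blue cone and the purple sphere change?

+2.3

The distance was about 8.6 in the first image and 10.9 in the second, so they moved 2.3 units further apart.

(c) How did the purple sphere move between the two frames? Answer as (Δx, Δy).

(0.8, -1.0)

The purple sphere was at about (12.0, 7.7) and moved to about (12.8, 6.7).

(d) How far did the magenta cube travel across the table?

0.7

The magenta cube moved from about (5.1, 7.1) to (4.4, 6.9), a distance of √(0.7² + 0.2²) ≈ 0.7.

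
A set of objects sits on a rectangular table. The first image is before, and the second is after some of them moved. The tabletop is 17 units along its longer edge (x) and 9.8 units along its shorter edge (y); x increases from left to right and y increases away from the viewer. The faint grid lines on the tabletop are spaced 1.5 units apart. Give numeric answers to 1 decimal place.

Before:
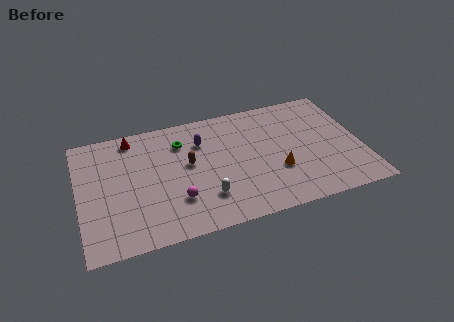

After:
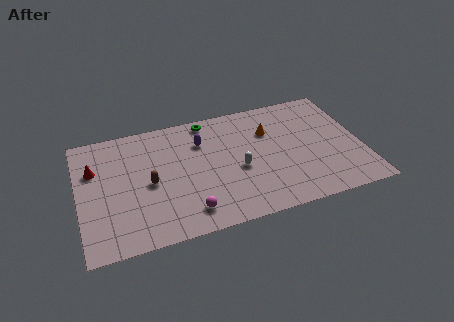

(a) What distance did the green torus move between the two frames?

2.2

The green torus moved from about (6.3, 7.4) to (8.0, 8.8), a distance of √(1.7² + 1.4²) ≈ 2.2.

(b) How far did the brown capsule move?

2.6

The brown capsule was near (6.6, 5.5) before and (4.2, 4.6) after, so it travelled √(2.4² + 0.9²) ≈ 2.6 units.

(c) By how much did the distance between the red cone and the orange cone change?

+0.7

They were about 9.9 units apart before and 10.6 after — 0.7 units further apart.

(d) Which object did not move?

the purple capsule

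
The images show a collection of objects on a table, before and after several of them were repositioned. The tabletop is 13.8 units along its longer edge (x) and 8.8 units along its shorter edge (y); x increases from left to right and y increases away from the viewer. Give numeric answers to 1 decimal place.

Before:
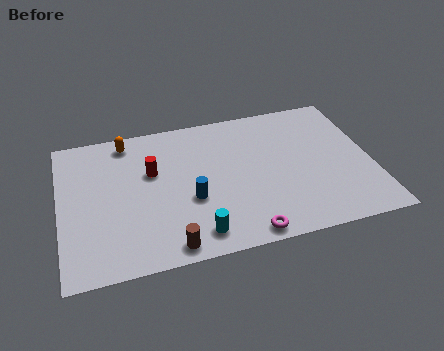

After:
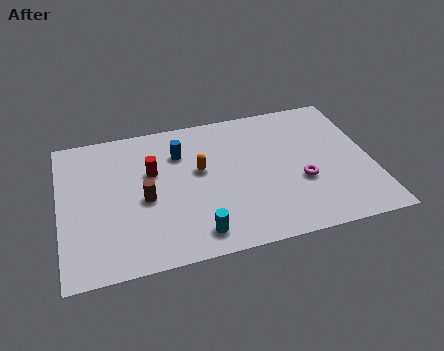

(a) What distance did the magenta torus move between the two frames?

3.7

The magenta torus moved from about (7.9, 0.8) to (10.6, 3.3), a distance of √(2.7² + 2.5²) ≈ 3.7.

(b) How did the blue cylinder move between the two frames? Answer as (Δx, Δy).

(-0.3, 3.0)

The blue cylinder started near (5.7, 3.4) and ended near (5.4, 6.4).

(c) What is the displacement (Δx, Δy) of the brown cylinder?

(-0.9, 3.0)

The brown cylinder started near (4.6, 0.9) and ended near (3.7, 3.9).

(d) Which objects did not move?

the cyan cylinder and the red cylinder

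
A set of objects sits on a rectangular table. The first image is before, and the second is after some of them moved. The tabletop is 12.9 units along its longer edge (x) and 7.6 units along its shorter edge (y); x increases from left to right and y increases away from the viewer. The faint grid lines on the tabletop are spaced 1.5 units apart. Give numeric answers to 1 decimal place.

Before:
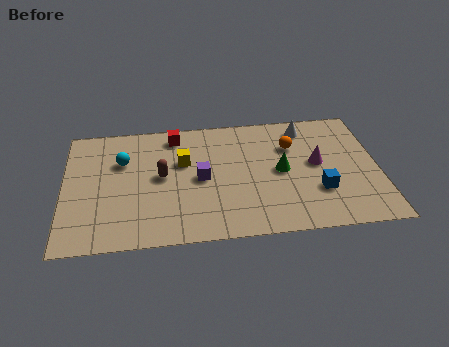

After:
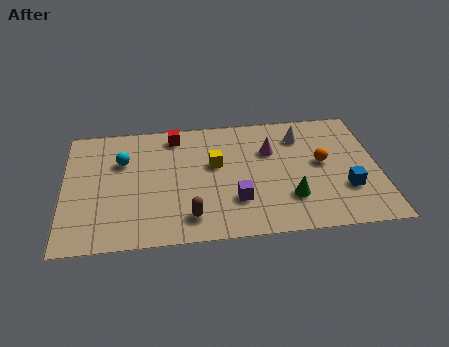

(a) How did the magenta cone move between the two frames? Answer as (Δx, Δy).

(-1.9, 1.0)

From the two frames, the magenta cone sits at roughly (10.4, 4.1) before and (8.5, 5.1) after.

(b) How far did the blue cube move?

1.1

The blue cube moved from about (10.4, 2.4) to (11.5, 2.4), a distance of √(1.1² + 0.0²) ≈ 1.1.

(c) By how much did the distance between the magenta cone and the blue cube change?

+2.3

They were about 1.7 units apart before and 4.0 after — 2.3 units further apart.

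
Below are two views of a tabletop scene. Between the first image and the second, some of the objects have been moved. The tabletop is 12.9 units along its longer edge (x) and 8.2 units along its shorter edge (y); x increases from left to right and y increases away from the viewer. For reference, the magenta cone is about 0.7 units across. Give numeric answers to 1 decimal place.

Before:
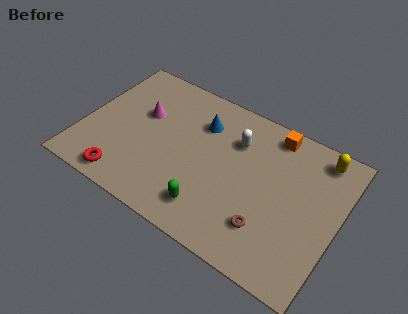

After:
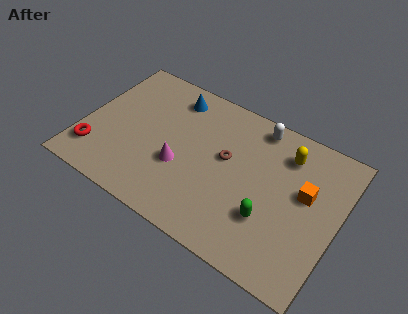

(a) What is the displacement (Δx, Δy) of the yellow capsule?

(-1.6, -0.7)

The yellow capsule started near (11.6, 7.1) and ended near (10.0, 6.4).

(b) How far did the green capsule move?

3.0

From (6.9, 1.6) to (9.7, 2.6), the green capsule covered √(2.8² + 1.0²) ≈ 3.0 units.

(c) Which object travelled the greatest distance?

the brown torus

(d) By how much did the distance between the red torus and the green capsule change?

+4.5

Before: roughly 4.3 units apart; after: 8.8. That's 4.5 units further apart.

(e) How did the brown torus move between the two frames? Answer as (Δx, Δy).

(-2.5, 2.6)

From the two frames, the brown torus sits at roughly (9.7, 2.1) before and (7.2, 4.7) after.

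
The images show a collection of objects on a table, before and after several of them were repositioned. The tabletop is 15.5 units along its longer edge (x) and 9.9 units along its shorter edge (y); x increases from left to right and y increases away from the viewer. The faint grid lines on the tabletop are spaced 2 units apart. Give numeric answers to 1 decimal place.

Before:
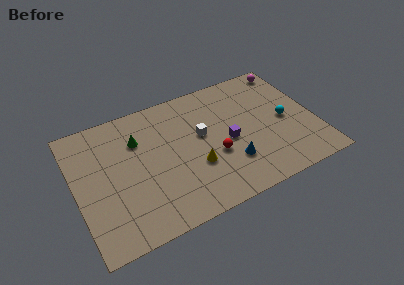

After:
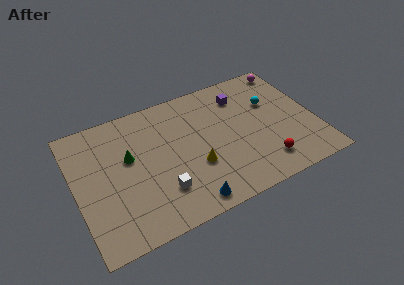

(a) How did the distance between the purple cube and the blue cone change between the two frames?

+6.2

Before: roughly 1.7 units apart; after: 7.9. That's 6.2 units further apart.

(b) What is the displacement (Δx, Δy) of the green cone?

(-0.7, -1.1)

The green cone started near (4.2, 7.0) and ended near (3.5, 5.9).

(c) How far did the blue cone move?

3.4

From (9.7, 2.8) to (6.7, 1.1), the blue cone covered √(3.0² + 1.7²) ≈ 3.4 units.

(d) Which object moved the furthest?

the white cube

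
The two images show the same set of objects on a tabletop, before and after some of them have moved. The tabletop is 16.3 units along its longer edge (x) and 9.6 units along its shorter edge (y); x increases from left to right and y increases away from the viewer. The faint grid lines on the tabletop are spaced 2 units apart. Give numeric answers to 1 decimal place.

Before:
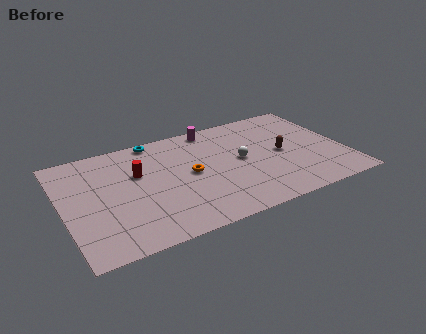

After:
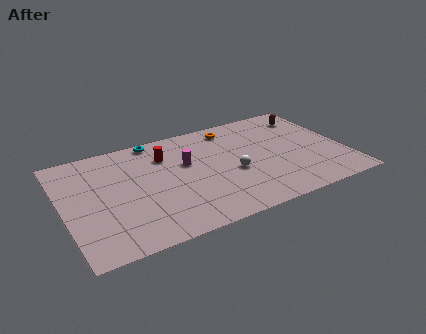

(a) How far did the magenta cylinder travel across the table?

3.3

The magenta cylinder was near (9.1, 8.6) before and (7.2, 5.9) after, so it travelled √(1.9² + 2.7²) ≈ 3.3 units.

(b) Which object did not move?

the cyan torus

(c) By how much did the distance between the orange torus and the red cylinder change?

+1.1

Before: roughly 3.1 units apart; after: 4.2. That's 1.1 units further apart.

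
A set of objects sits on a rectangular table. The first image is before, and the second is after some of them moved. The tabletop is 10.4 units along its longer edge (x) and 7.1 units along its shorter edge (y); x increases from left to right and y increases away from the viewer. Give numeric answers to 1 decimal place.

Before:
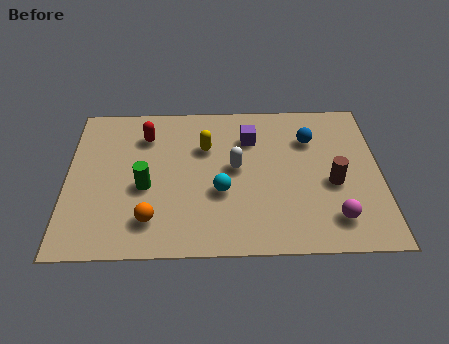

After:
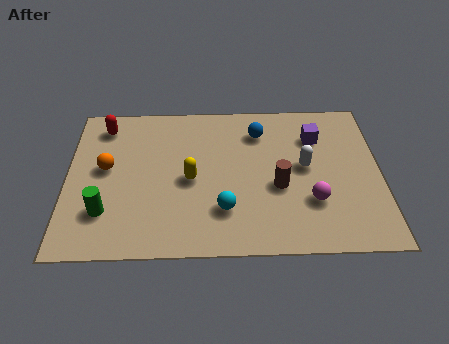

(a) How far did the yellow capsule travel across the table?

1.6

From (4.6, 4.8) to (4.1, 3.3), the yellow capsule covered √(0.5² + 1.5²) ≈ 1.6 units.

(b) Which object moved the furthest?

the orange sphere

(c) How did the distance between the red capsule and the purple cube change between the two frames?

+3.6

Before: roughly 3.5 units apart; after: 7.1. That's 3.6 units further apart.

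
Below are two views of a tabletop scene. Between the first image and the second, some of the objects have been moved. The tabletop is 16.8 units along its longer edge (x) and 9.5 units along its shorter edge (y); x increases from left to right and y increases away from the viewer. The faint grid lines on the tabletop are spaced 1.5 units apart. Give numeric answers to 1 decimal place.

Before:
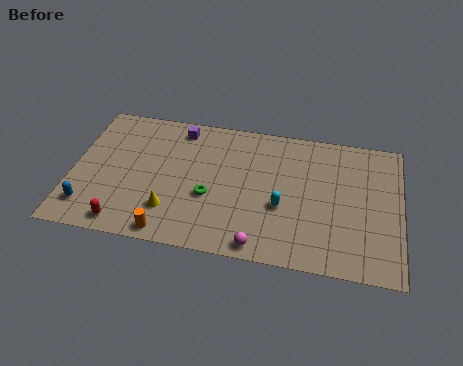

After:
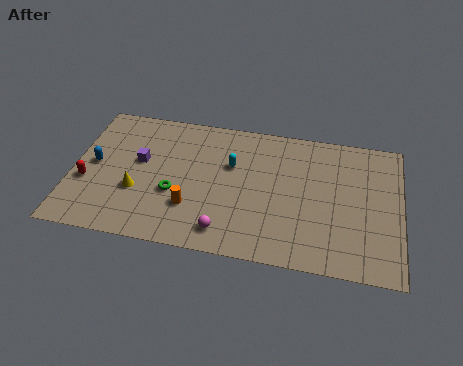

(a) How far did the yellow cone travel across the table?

2.1

The yellow cone was near (5.2, 2.4) before and (3.4, 3.4) after, so it travelled √(1.8² + 1.0²) ≈ 2.1 units.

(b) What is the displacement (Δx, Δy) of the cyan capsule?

(-2.7, 2.4)

The cyan capsule was at about (10.8, 3.7) and moved to about (8.1, 6.1).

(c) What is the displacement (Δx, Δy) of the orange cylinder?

(1.0, 1.9)

The orange cylinder started near (5.2, 0.9) and ended near (6.2, 2.8).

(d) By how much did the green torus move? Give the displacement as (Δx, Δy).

(-1.8, -0.1)

From the two frames, the green torus sits at roughly (7.1, 3.7) before and (5.3, 3.6) after.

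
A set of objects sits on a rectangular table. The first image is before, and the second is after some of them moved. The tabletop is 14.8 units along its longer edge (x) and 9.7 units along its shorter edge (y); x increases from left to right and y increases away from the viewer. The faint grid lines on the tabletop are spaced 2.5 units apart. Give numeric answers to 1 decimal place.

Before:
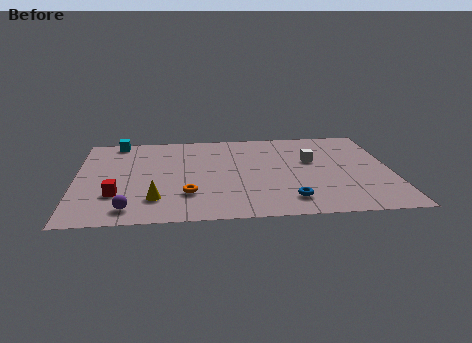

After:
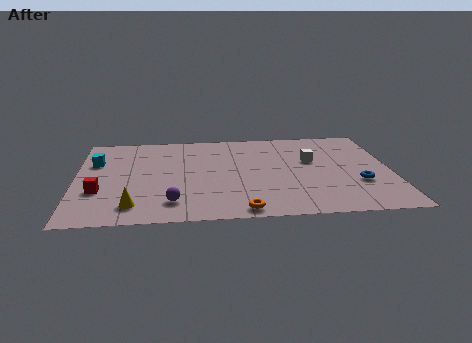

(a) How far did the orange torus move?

3.1

The orange torus was near (5.2, 2.7) before and (7.7, 0.9) after, so it travelled √(2.5² + 1.8²) ≈ 3.1 units.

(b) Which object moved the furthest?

the blue torus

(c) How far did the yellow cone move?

1.2

From (3.7, 2.3) to (2.7, 1.7), the yellow cone covered √(1.0² + 0.6²) ≈ 1.2 units.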